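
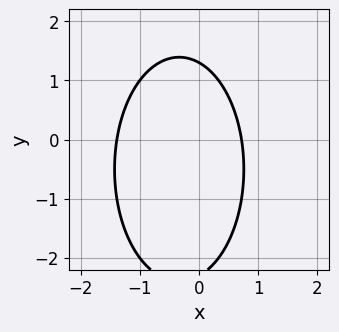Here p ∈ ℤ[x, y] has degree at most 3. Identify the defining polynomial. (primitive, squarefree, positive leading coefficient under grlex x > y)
deg p = 2.
Putting this together gives p.

3*x^2 + y^2 + 2*x + y - 3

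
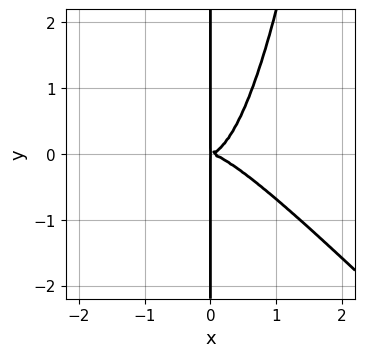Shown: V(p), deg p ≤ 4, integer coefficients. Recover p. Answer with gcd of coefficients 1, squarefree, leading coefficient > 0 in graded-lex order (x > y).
3*x^4 + 3*x^3*y - 2*x*y^2

deg p = 4.
From the axis intercepts and sections: the visible y-axis segment lies entirely on the curve.
Assembling these constraints gives the stated polynomial.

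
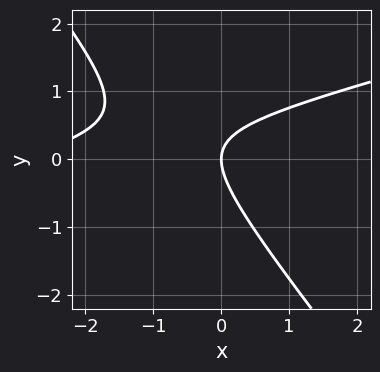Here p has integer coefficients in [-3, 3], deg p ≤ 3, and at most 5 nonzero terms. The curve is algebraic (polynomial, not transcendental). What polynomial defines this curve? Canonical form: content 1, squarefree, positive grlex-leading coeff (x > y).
First, degree: a generic line meets the curve in up to 2 points, so deg p = 2.
Next, observable constraints: it meets the x-axis at x = 0 (among the integer gridlines); one y-axis crossing is at y = 0.
Finally, together with the visible shape, these determine p as stated.

x^2 - 3*x*y - 3*y^2 + 3*x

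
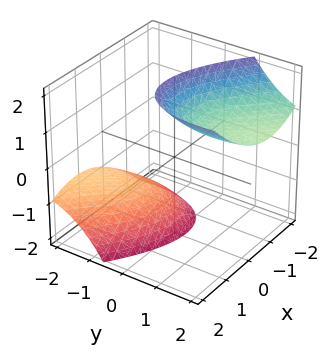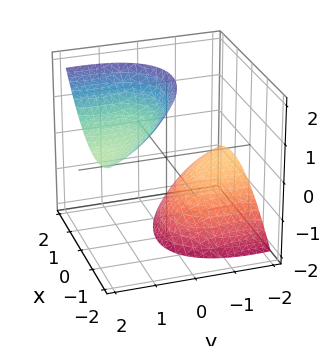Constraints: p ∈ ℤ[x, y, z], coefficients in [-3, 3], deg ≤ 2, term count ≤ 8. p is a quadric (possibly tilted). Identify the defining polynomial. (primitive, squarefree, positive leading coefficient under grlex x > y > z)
1. I count 2 distinct pieces. They look like related sheets of one shape, so recover p as a whole.
2. deg p = 2. No degree-1 surface has this shape.
3. From the visible intercepts: it misses every integer gridline on the y-axis; no x-intercept at any integer in the box.
4. Solving for integer coefficients yields p as stated.

2*x^2 + 2*x*y + y^2 - 3*y*z - z^2 + 3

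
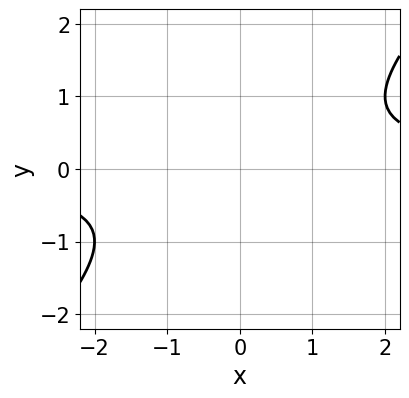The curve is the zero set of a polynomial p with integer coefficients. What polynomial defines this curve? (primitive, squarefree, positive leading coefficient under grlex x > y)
First, degree: no degree-1 curve has this shape, so deg p = 2.
Then, reading off the gridlines: the curve avoids every integer y-axis point in the box; the curve avoids every integer x-axis point in the box.
Finally, solving for integer coefficients yields p as stated.

x*y - y^2 - 1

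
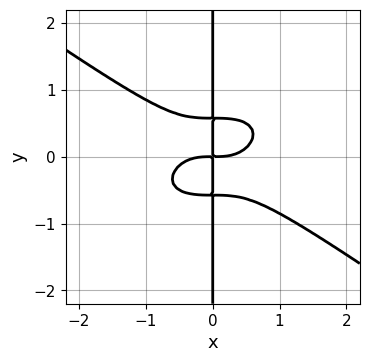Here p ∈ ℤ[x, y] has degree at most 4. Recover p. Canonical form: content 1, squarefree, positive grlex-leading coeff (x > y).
First, degree: the shape is more complex than any degree-3 curve, so deg p = 4.
Then, checking where it meets the axes: the visible y-axis segment lies entirely on the curve.
Finally, assembling these constraints gives the stated polynomial.

x^4 + 3*x*y^3 - x*y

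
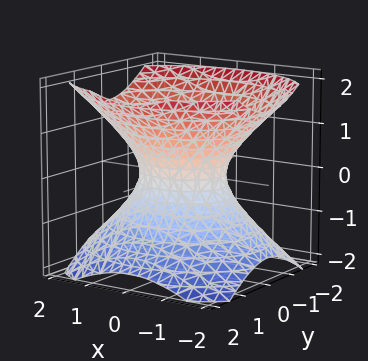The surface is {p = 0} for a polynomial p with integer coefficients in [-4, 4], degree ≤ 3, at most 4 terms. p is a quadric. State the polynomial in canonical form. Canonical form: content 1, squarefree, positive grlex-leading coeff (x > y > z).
1. Degree: one connected sheet with a waist; a quadric, so deg p = 2.
2. Symmetries: the z ↦ −z reflection is a symmetry, so z appears only in even powers; it's symmetric under x → −x, forcing even powers of x; it's symmetric under y → −y, forcing even powers of y.
3. Reading off the gridlines: the surface avoids every integer z-axis point in the box; the x-axis gridline crossings are at x ∈ {-1, 1}.
4. Together with the visible shape, these determine p as stated.

2*x^2 + 3*y^2 - 3*z^2 - 2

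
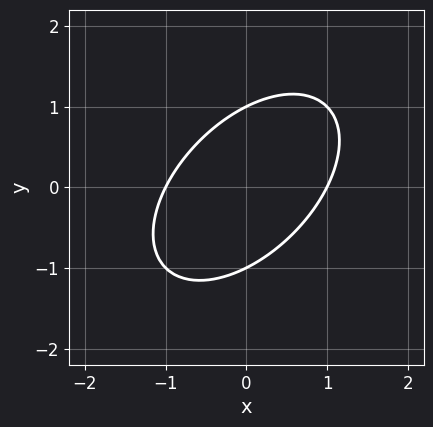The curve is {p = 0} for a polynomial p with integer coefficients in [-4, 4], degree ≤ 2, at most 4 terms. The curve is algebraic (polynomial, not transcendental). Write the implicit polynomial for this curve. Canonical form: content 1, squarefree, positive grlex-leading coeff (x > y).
(a) deg p = 2.
(b) Observable constraints: among the integer gridlines, it crosses the y-axis at y ∈ {-1, 1}; the x-axis gridline crossings are at x ∈ {-1, 1}.
(c) These observations pin down the coefficients.

x^2 - x*y + y^2 - 1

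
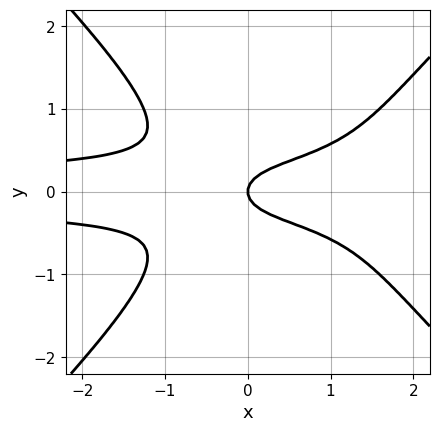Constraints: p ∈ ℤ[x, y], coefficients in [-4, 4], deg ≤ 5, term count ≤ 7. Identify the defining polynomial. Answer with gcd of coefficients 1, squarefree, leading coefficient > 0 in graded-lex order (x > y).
3*x^2*y^2 - 3*y^4 - 2*x*y^2 - 3*y^2 + x

First, the degree is 4 — the shape is more complex than any degree-3 curve.
Then, symmetries: it's symmetric under y → −y, forcing even powers of y.
Next, from the visible intercepts: it crosses the x-axis at the gridline x = 0; it meets the y-axis at y = 0 (among the integer gridlines).
Finally, matching integer coefficients to the picture gives p.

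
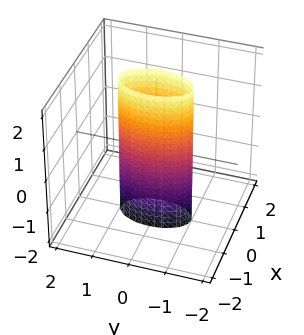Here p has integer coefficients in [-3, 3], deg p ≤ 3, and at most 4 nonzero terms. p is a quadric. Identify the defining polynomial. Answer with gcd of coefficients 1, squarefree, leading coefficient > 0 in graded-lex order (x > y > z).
1. deg p = 2. A cylinder; a quadric.
2. Symmetries: the y ↦ −y reflection is a symmetry, so y appears only in even powers; it's symmetric under x → −x, forcing even powers of x; the z ↦ −z reflection is a symmetry, so z appears only in even powers.
3. Checking where it meets the axes: the y-axis gridline crossings are at y ∈ {-1, 1}; it misses every integer gridline on the z-axis.
4. The integer polynomial consistent with all of this is the stated p.

3*x^2 + y^2 - 1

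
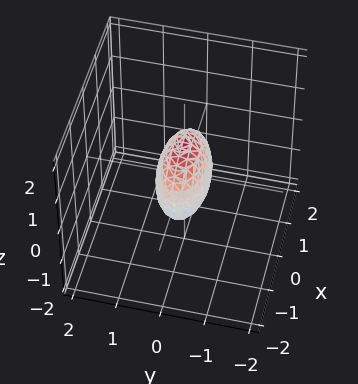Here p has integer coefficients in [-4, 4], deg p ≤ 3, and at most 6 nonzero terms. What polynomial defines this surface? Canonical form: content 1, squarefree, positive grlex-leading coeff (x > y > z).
x^2 + 3*y^2 + z^2 - 1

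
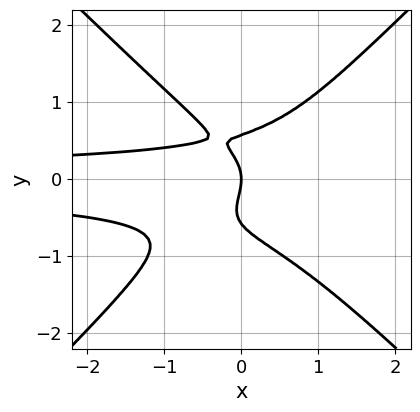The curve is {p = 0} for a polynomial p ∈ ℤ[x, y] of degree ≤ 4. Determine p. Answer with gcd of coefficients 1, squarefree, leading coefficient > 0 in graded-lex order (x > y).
3*x^2*y^2 - 3*y^4 - x*y + y^2 + x

deg p = 4. The shape is more complex than any degree-3 curve.
From the visible intercepts: it meets the y-axis at y = 0 (among the integer gridlines); one x-axis crossing is at x = 0.
Solving for integer coefficients yields p as stated.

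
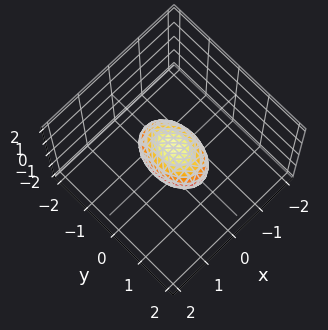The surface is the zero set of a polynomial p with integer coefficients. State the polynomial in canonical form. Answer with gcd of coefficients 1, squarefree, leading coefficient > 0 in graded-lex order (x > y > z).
The degree is 2 — a closed, bounded, convex surface; a quadric.
Symmetries: mirror symmetry z ↦ −z ⇒ only even powers of z; mirror symmetry x ↦ −x ⇒ only even powers of x; the y ↦ −y reflection is a symmetry, so y appears only in even powers.
From the axis intercepts and sections: among the integer gridlines, it crosses the y-axis at y ∈ {-1, 1}.
Assembling these constraints gives the stated polynomial.

2*x^2 + y^2 + 2*z^2 - 1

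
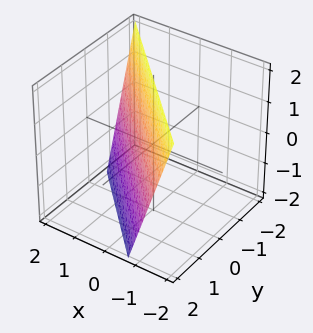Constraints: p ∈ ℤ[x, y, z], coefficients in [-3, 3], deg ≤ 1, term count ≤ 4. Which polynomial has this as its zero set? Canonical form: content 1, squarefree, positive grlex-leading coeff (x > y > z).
3*x + 3*y + z - 2

First, degree: every cross-section is a straight line — this is a plane, so deg p = 1.
Then, from the axis intercepts and sections: one z-axis crossing is at z = 2.
Finally, fitting integer coefficients to these (and the overall shape) gives p.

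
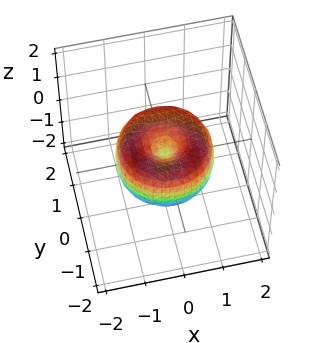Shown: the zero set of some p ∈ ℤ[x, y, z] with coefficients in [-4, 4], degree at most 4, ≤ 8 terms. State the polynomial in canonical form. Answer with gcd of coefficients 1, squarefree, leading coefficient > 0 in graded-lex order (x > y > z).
2*x^4 + 4*x^2*y^2 + 2*y^4 - 3*x^2 - 3*y^2 + 2*z^2

First, deg p = 4.
Then, symmetry: every cross-section ⟂ z is a circle, so x, y appear only via x² + y².
Next, from the visible intercepts: it crosses the y-axis at the gridline y = 0; it meets the z-axis at z = 0 (among the integer gridlines); a circular section at z = 0 has radius between 1 and 2; one x-axis crossing is at x = 0.
Finally, solving for integer coefficients yields p as stated.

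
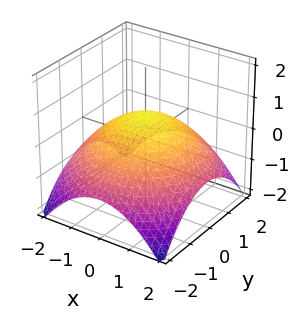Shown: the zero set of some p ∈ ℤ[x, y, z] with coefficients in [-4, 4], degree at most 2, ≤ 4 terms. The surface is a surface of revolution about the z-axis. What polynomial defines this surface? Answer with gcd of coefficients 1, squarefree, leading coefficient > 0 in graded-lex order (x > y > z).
1. Degree: the shape is more complex than any degree-1 surface, so deg p = 2.
2. By symmetry, the surface is invariant under rotation about z: p = q(x² + y², z).
3. Against the integer gridlines: a circular section at z = 0 has radius between 1 and 2.
4. Together with the visible shape, these determine p as stated.

x^2 + y^2 + 3*z - 2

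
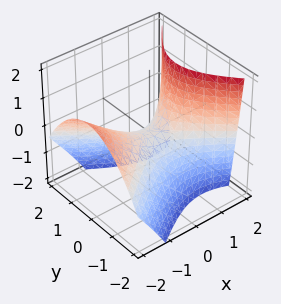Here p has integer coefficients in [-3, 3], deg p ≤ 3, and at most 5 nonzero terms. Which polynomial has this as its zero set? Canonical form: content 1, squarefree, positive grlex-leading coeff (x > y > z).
2*x^2 + 2*x*z - 3*y^2 - 3*z

deg p = 2.
Observable constraints: it crosses the x-axis at the gridline x = 0; it meets the y-axis at y = 0 (among the integer gridlines); one z-axis crossing is at z = 0.
Matching integer coefficients to the picture gives p.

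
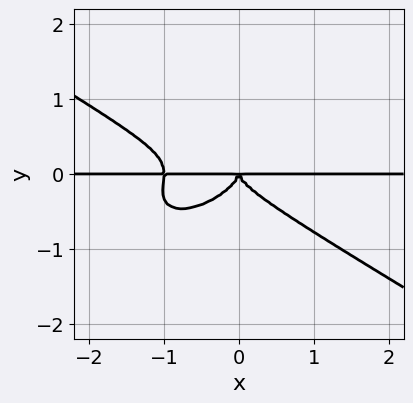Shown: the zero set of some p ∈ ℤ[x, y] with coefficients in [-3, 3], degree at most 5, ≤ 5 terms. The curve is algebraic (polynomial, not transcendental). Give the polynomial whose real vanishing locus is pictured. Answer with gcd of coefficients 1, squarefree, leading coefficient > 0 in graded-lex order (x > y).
First, the degree is 4 — no degree-3 curve has this shape.
Next, reading off the gridlines: every point of the x-axis in the box is on the curve.
Finally, assembling these constraints gives the stated polynomial.

x^3*y - x*y^3 + 3*y^4 + x^2*y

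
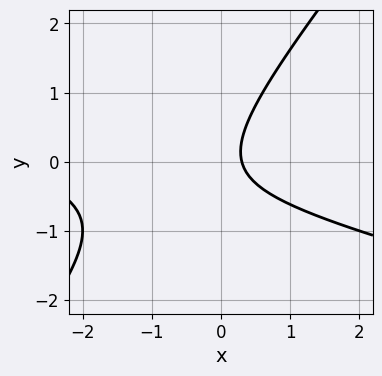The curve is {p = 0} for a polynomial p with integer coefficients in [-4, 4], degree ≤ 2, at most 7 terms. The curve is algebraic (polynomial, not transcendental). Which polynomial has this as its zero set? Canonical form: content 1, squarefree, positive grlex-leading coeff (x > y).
x^2 + 3*x*y - 3*y^2 + 3*x - 1

First, the degree is 2 — a generic line meets the curve in up to 2 points.
Next, reading off the gridlines: the curve avoids every integer y-axis point in the box.
Finally, assembling these constraints gives the stated polynomial.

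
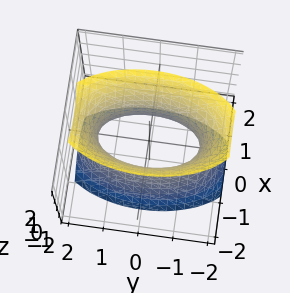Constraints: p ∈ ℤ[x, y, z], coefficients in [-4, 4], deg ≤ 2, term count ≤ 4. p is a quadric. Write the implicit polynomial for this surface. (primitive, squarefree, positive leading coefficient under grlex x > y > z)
3*x^2 + y^2 - z^2 - 2

First, the degree is 2 — an hourglass — one-sheet hyperboloid; a quadric.
Then, symmetries: it's symmetric under y → −y, forcing even powers of y; mirror symmetry z ↦ −z ⇒ only even powers of z; mirror symmetry x ↦ −x ⇒ only even powers of x.
Then, checking where it meets the axes: the surface avoids every integer z-axis point in the box.
Finally, together with the visible shape, these determine p as stated.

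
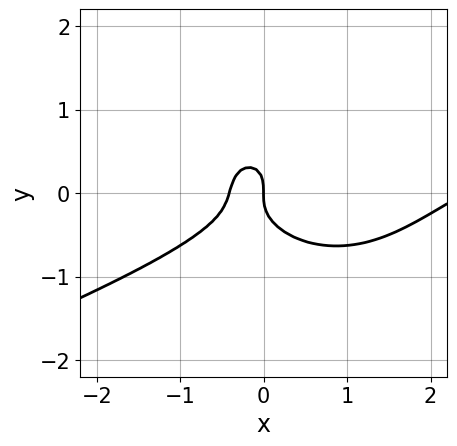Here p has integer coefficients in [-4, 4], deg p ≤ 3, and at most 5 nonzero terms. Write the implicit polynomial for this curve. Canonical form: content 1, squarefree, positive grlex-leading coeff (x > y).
1. The degree is 3 — the shape is more complex than any degree-2 curve.
2. From the visible intercepts: it crosses the x-axis at the gridline x = 0; it meets the y-axis at y = 0 (among the integer gridlines).
3. Fitting integer coefficients to these (and the overall shape) gives p.

x^3 - 2*x^2*y - 3*y^3 - 2*x^2 - x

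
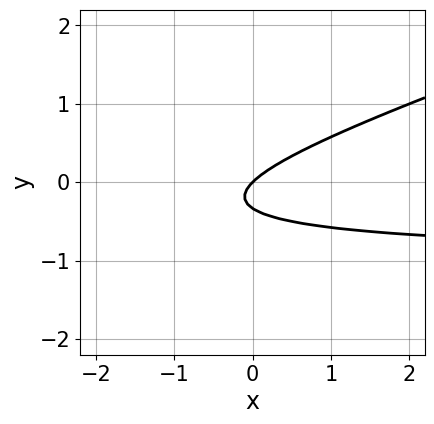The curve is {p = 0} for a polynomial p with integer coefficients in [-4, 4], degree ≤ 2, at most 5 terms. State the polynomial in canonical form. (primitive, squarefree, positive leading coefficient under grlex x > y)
1. Degree: a generic line meets the curve in up to 2 points, so deg p = 2.
2. From the visible intercepts: one y-axis crossing is at y = 0; one x-axis crossing is at x = 0.
3. Together with the visible shape, these determine p as stated.

x*y - 3*y^2 + x - y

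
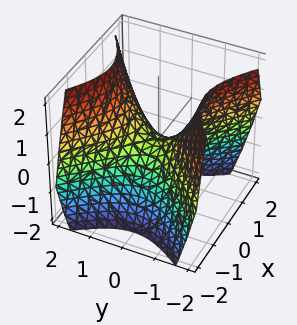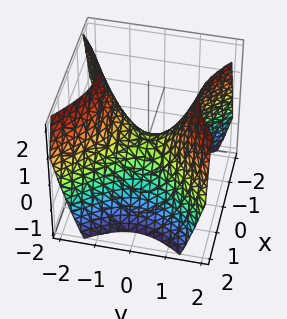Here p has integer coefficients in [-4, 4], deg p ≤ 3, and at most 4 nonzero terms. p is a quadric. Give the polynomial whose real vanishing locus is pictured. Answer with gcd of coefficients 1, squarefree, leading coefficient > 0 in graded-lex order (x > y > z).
x^2 - y^2 + z

First, degree: a hyperbolic paraboloid; a quadric, so deg p = 2.
Then, symmetries: it's symmetric under y → −y, forcing even powers of y; the x ↦ −x reflection is a symmetry, so x appears only in even powers.
Next, observable constraints: one x-axis crossing is at x = 0; one y-axis crossing is at y = 0.
Finally, putting this together gives p.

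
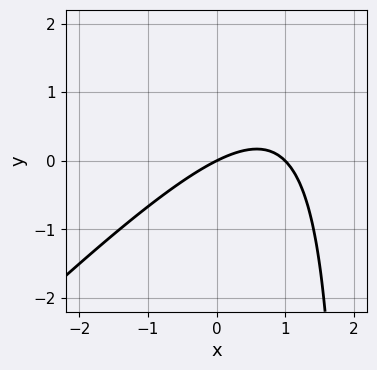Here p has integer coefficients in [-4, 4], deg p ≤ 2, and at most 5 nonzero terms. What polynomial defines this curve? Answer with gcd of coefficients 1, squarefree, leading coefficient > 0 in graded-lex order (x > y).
x^2 - x*y - x + 2*y

1. deg p = 2. No degree-1 curve has this shape.
2. From the axis intercepts and sections: it crosses the y-axis at the gridline y = 0; among the integer gridlines, it crosses the x-axis at x ∈ {0, 1}.
3. These observations pin down the coefficients.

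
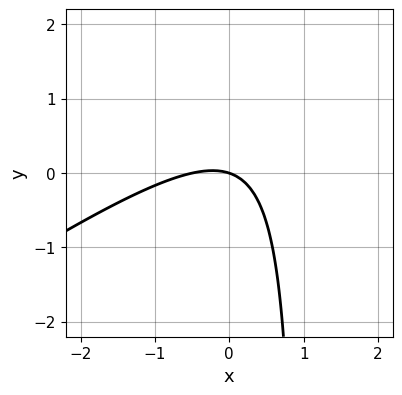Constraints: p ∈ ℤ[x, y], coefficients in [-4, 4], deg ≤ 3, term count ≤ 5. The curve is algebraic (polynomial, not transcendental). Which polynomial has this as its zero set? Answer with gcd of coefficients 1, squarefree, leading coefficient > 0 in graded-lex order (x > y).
2*x^2 - 3*x*y + x + 3*y

(a) Degree: the shape is more complex than any degree-1 curve, so deg p = 2.
(b) Against the integer gridlines: one x-axis crossing is at x = 0; it crosses the y-axis at the gridline y = 0.
(c) Putting this together gives p.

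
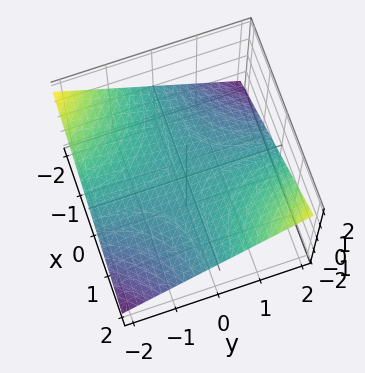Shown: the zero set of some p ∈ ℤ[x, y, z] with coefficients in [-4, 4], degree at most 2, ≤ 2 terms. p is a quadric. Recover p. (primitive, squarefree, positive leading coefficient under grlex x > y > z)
deg p = 2. A saddle surface; a quadric.
From the visible intercepts: the visible x-axis segment lies entirely on the surface; it crosses the z-axis at the gridline z = 0.
Putting this together gives p. Check: (0, 1, 0) on the y-axis lies on the surface, and p(0, 1, 0) = 0. ✓

x*y - 3*z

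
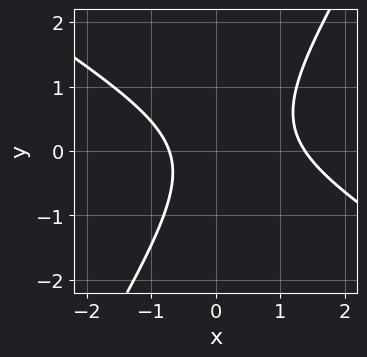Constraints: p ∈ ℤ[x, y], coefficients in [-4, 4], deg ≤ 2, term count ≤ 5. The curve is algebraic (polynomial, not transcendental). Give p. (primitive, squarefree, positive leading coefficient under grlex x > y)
3*x^2 + 3*x*y - 3*y^2 - 2*x - 3

First, the degree is 2 — the shape is more complex than any degree-1 curve.
Next, checking where it meets the axes: no y-intercept at any integer in the box.
Finally, the integer polynomial consistent with all of this is the stated p.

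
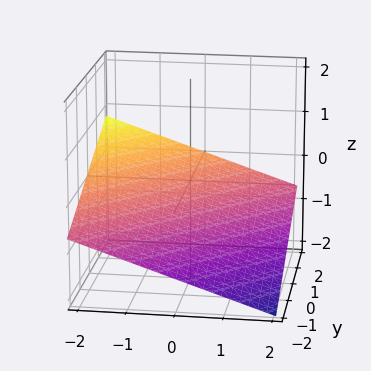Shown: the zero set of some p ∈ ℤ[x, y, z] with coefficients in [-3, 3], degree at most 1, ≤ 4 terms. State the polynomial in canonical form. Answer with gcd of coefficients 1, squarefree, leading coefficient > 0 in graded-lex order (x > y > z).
(a) The degree is 1 — the surface is flat (a plane).
(b) Observable constraints: it crosses the x-axis at the gridline x = -2; it crosses the y-axis at the gridline y = 2.
(c) Assembling these constraints gives the stated polynomial.

x - y + 3*z + 2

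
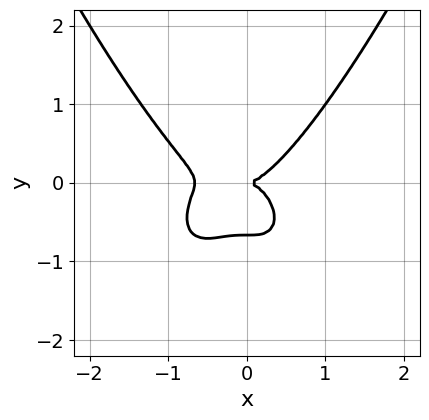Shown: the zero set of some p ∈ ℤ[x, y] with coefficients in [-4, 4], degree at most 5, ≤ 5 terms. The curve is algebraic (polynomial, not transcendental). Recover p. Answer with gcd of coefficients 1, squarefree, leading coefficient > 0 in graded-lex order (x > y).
First, degree: the shape is more complex than any degree-3 curve, so deg p = 4.
Next, against the integer gridlines: one x-axis crossing is at x = 0; it meets the y-axis at y = 0 (among the integer gridlines).
Finally, the integer polynomial consistent with all of this is the stated p.

3*x^4 + 2*x^3 - 3*y^3 - 2*y^2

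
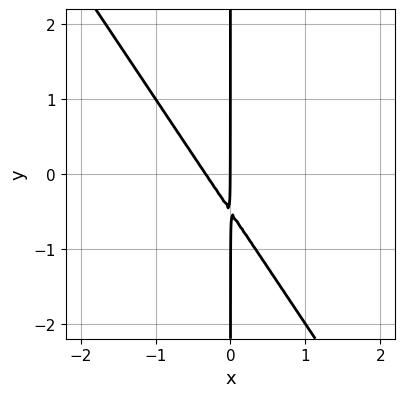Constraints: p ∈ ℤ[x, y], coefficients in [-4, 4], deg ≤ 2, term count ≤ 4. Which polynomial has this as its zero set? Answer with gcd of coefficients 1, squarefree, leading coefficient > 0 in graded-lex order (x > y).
Degree: no degree-1 curve has this shape, so deg p = 2.
Reading off the gridlines: it crosses the x-axis at the gridline x = 0; the visible y-axis segment lies entirely on the curve.
Matching integer coefficients to the picture gives p.

3*x^2 + 2*x*y + x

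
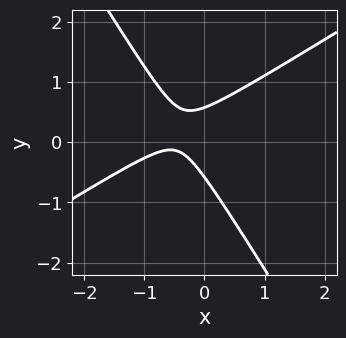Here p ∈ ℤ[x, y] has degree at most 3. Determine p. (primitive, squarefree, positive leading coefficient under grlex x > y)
3*x^2 - 3*x*y - 3*y^2 + 3*x + 1

(a) The degree is 2 — a generic line meets the curve in up to 2 points.
(b) From the axis intercepts and sections: it misses every integer gridline on the x-axis.
(c) Matching integer coefficients to the picture gives p.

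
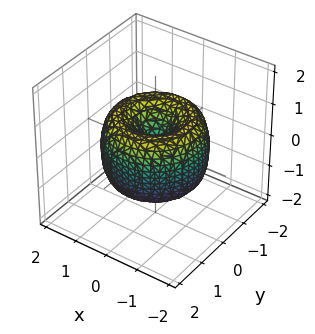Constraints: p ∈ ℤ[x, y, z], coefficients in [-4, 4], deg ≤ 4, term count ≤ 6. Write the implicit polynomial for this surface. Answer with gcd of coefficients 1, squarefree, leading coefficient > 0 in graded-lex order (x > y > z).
First, deg p = 4. A generic line meets the surface in up to 4 points.
Then, symmetry: the z-axis is an axis of rotation, so x and y enter only as x² + y².
Next, from the visible intercepts: it crosses the y-axis at the gridline y = 0; it meets the z-axis at z = 0 (among the integer gridlines).
Finally, these observations pin down the coefficients.

x^4 + 2*x^2*y^2 + y^4 - 2*x^2 - 2*y^2 + z^2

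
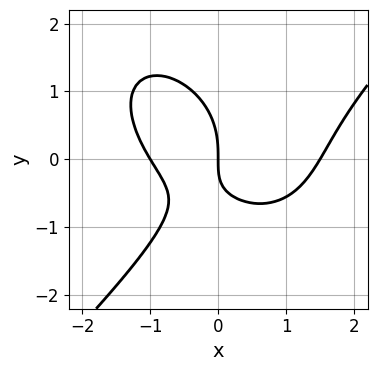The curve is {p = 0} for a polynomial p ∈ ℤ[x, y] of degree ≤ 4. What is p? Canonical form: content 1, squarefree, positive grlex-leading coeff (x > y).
deg p = 3.
Observable constraints: one y-axis crossing is at y = 0; among the integer gridlines, it crosses the x-axis at x ∈ {-1, 0}.
Solving for integer coefficients yields p as stated.

2*x^3 - 2*y^3 - x^2 - 3*x*y - 3*x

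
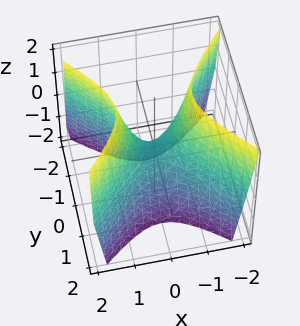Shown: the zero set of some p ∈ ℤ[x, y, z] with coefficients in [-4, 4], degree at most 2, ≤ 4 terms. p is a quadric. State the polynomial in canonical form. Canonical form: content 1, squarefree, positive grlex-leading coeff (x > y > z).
Degree: a saddle surface; a quadric, so deg p = 2.
Symmetries: mirror symmetry y ↦ −y ⇒ only even powers of y; the x ↦ −x reflection is a symmetry, so x appears only in even powers.
Checking where it meets the axes: it meets the x-axis at x = 0 (among the integer gridlines); one z-axis crossing is at z = 0; it meets the y-axis at y = 0 (among the integer gridlines).
Fitting integer coefficients to these (and the overall shape) gives p.

2*x^2 - 2*y^2 - z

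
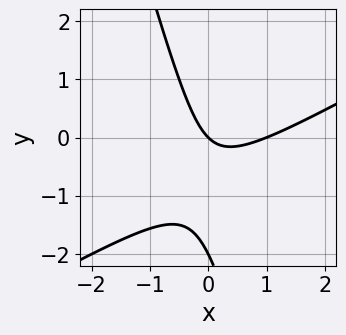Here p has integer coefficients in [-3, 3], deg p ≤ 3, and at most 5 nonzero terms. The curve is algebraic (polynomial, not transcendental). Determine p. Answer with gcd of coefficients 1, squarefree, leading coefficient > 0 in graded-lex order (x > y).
First, the degree is 2 — a generic line meets the curve in up to 2 points.
Next, from the visible intercepts: among the integer gridlines, it crosses the y-axis at y ∈ {-2, 0}; among the integer gridlines, it crosses the x-axis at x ∈ {0, 1}.
Finally, together with the visible shape, these determine p as stated.

2*x^2 - 3*x*y - y^2 - 2*x - 2*y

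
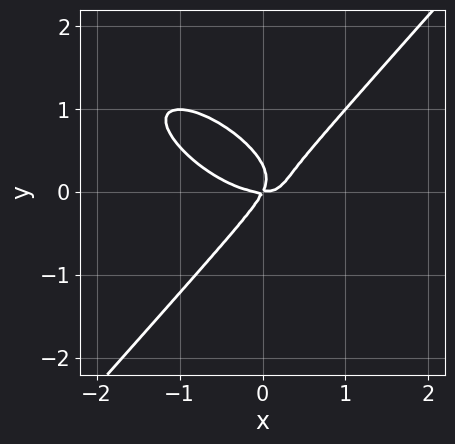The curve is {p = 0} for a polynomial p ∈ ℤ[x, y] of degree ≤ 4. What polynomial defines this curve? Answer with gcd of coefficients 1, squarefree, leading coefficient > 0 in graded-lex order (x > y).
2*x^3 + 2*x^2*y - 3*y^3 - 2*x*y + y^2

deg p = 3. A generic line meets the curve in up to 3 points.
From the visible intercepts: one y-axis crossing is at y = 0; one x-axis crossing is at x = 0.
Putting this together gives p.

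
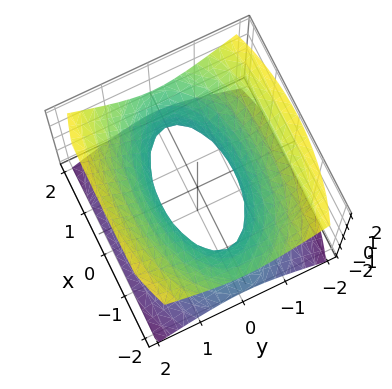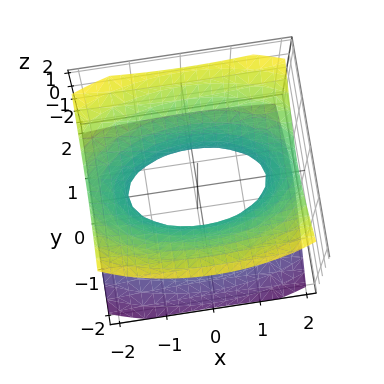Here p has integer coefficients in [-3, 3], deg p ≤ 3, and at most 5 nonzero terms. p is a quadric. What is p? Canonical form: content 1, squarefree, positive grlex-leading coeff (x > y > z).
x^2 + 3*y^2 - 3*z^2 - 2

First, the degree is 2 — one connected sheet with a waist; a quadric.
Next, symmetries: it's symmetric under y → −y, forcing even powers of y; the x ↦ −x reflection is a symmetry, so x appears only in even powers; it's symmetric under z → −z, forcing even powers of z.
Next, checking where it meets the axes: it misses every integer gridline on the z-axis.
Finally, the integer polynomial consistent with all of this is the stated p.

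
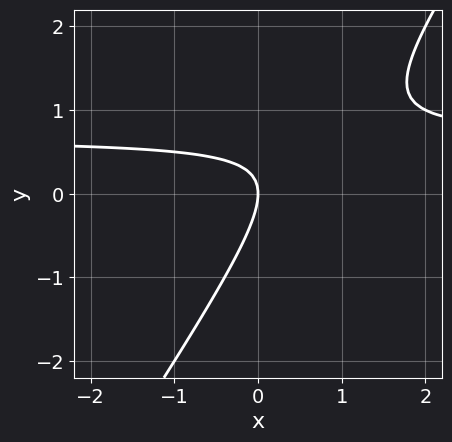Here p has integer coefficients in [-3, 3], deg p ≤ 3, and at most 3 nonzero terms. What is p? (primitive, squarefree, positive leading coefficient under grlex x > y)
3*x*y - 2*y^2 - 2*x

1. deg p = 2. No degree-1 curve has this shape.
2. Observable constraints: one x-axis crossing is at x = 0; one y-axis crossing is at y = 0.
3. These observations pin down the coefficients.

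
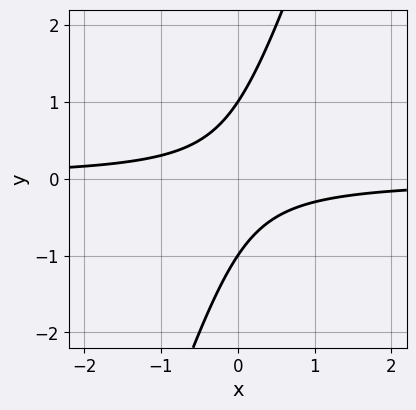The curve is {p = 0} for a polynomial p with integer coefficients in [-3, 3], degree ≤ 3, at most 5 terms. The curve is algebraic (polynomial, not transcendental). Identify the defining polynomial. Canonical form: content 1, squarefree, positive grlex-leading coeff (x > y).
3*x*y - y^2 + 1

1. Degree: no degree-1 curve has this shape, so deg p = 2.
2. From the visible intercepts: among the integer gridlines, it crosses the y-axis at y ∈ {-1, 1}; it misses every integer gridline on the x-axis.
3. These observations pin down the coefficients.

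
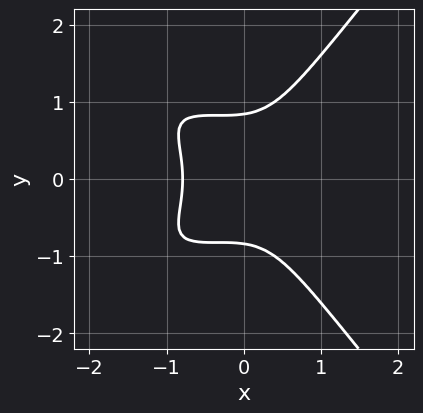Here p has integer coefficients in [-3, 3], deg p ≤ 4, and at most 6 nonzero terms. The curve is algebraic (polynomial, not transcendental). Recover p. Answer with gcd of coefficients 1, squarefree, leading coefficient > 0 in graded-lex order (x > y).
3*x^2*y^2 - 2*y^4 + 2*x^3 + x*y^2 + 1

First, deg p = 4.
Next, symmetries: mirror symmetry y ↦ −y ⇒ only even powers of y.
Finally, putting this together gives p.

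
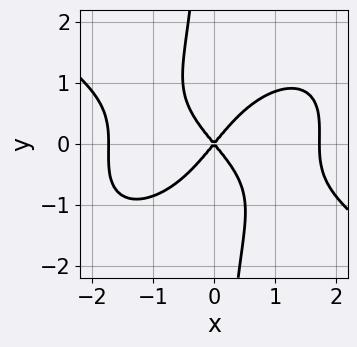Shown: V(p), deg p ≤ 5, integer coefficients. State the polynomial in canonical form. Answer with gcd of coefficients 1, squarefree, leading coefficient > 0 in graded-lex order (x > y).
x^4 - x^2*y^2 + 2*x*y^3 - 3*x^2 + 2*y^2

(a) Degree: a generic line meets the curve in up to 4 points, so deg p = 4.
(b) Observable constraints: it crosses the y-axis at the gridline y = 0; it crosses the x-axis at the gridline x = 0.
(c) Assembling these constraints gives the stated polynomial.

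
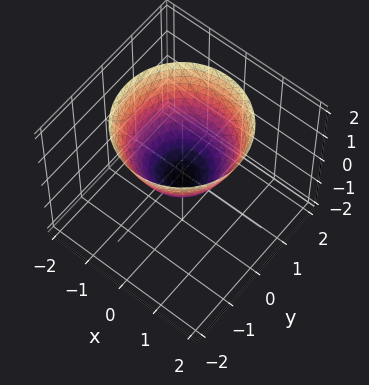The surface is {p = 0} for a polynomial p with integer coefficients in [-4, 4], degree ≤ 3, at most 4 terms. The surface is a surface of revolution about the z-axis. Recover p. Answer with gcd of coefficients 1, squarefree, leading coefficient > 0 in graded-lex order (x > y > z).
First, the degree is 2 — no degree-1 surface has this shape.
Next, symmetry: the surface is invariant under rotation about z: p = q(x² + y², z).
Next, reading off the gridlines: a circular section at z = 1 has radius between 1 and 2.
Finally, fitting integer coefficients to these (and the overall shape) gives p.

3*x^2 + 3*y^2 - 3*z - 1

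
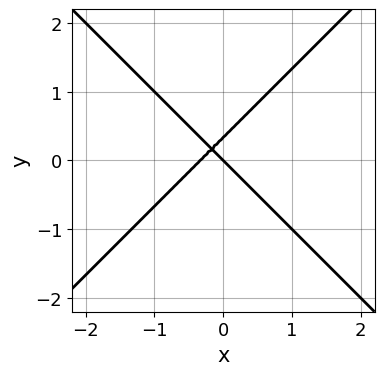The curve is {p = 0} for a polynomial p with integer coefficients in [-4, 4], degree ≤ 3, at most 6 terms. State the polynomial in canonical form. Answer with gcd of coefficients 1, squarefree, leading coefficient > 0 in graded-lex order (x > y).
3*x^2 - 3*y^2 + x + y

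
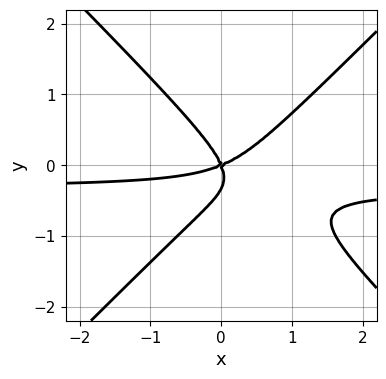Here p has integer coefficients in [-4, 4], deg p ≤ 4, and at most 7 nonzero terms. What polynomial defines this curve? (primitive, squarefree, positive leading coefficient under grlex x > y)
3*x^2*y - 3*y^3 + x^2 - 2*x*y - y^2

First, deg p = 3.
Next, from the visible intercepts: one x-axis crossing is at x = 0; one y-axis crossing is at y = 0.
Finally, solving for integer coefficients yields p as stated.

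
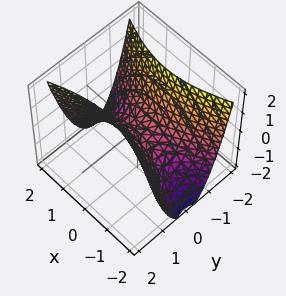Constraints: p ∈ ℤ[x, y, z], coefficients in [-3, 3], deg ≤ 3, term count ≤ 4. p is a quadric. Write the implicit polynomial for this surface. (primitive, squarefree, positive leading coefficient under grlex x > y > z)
x^2 - 3*y^2 + 2*z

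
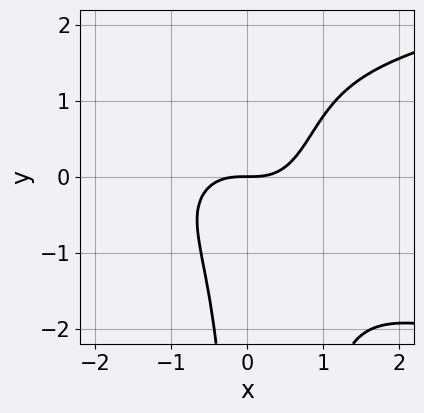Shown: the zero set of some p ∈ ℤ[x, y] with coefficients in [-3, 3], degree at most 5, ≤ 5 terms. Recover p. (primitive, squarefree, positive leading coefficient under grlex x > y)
deg p = 4.
From the visible intercepts: one x-axis crossing is at x = 0; one y-axis crossing is at y = 0.
Matching integer coefficients to the picture gives p.

3*x^2*y^2 - 3*x^3 - 2*x*y^2 + 3*y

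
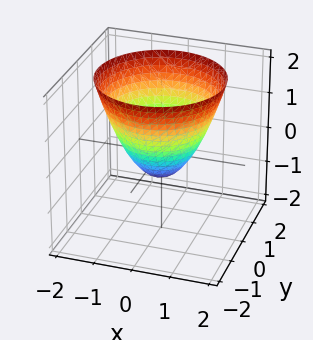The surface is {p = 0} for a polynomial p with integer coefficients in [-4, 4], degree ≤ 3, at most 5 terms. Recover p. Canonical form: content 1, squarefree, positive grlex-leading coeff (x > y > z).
3*x^2 + 3*y^2 - 3*z - 2

First, the degree is 2 — a generic line meets the surface in up to 2 points.
Next, by symmetry, the z-axis is an axis of rotation, so x and y enter only as x² + y².
Then, from the visible intercepts: a circular section at z = 1 has radius between 1 and 2.
Finally, assembling these constraints gives the stated polynomial.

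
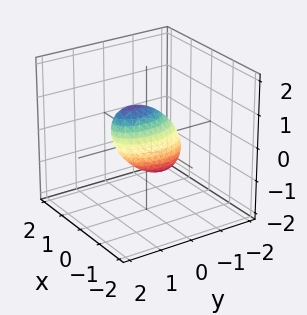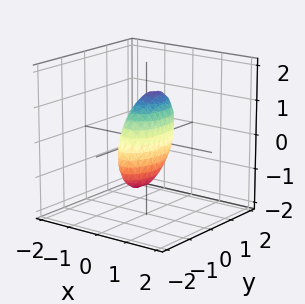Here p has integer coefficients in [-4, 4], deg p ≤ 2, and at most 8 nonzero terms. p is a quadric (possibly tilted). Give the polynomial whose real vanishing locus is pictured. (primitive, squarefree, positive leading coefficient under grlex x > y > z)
3*x^2 + x*z + y^2 - y*z + z^2 - 1

(a) The degree is 2 — the shape is more complex than any degree-1 surface.
(b) Checking where it meets the axes: among the integer gridlines, it crosses the z-axis at z ∈ {-1, 1}; among the integer gridlines, it crosses the y-axis at y ∈ {-1, 1}.
(c) Together with the visible shape, these determine p as stated.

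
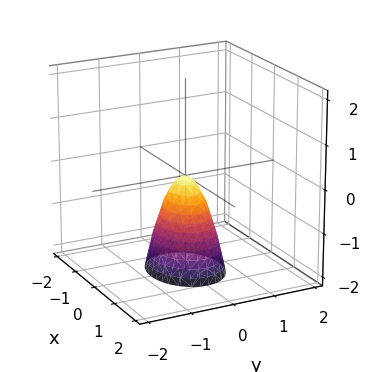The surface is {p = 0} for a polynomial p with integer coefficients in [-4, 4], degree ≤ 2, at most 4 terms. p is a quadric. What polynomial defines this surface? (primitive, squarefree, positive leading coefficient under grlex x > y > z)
(a) Degree: a single bowl opening along one axis; a quadric, so deg p = 2.
(b) Symmetries: the y ↦ −y reflection is a symmetry, so y appears only in even powers; mirror symmetry x ↦ −x ⇒ only even powers of x.
(c) Checking where it meets the axes: it crosses the z-axis at the gridline z = 0; it crosses the x-axis at the gridline x = 0; it meets the y-axis at y = 0 (among the integer gridlines).
(d) These observations pin down the coefficients.

2*x^2 + 3*y^2 + z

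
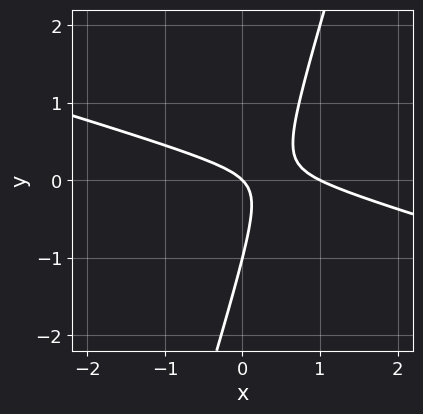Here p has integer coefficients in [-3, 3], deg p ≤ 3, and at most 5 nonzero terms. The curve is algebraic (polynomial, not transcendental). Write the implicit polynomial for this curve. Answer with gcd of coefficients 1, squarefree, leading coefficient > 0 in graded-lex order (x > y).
First, degree: a generic line meets the curve in up to 2 points, so deg p = 2.
Then, observable constraints: among the integer gridlines, it crosses the y-axis at y ∈ {-1, 0}; the x-axis gridline crossings are at x ∈ {0, 1}.
Finally, assembling these constraints gives the stated polynomial.

x^2 + 3*x*y - y^2 - x - y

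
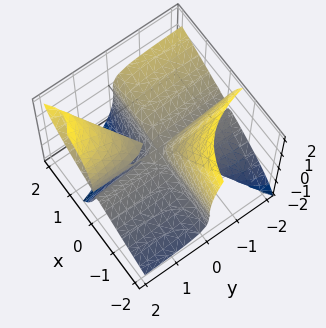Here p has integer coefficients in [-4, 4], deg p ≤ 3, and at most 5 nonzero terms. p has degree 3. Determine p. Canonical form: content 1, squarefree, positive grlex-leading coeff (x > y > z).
2*x^2*y - 3*x*y*z + z^3

(a) There are 2 components. Treating them together as one polynomial.
(b) Degree: no degree-2 surface has this shape, so deg p = 3.
(c) Reading off the gridlines: it crosses the z-axis at the gridline z = 0; the visible y-axis segment lies entirely on the surface.
(d) Together with the visible shape, these determine p as stated. Check: (-2, 0, 0) on the x-axis lies on the surface, and p(-2, 0, 0) = 0. ✓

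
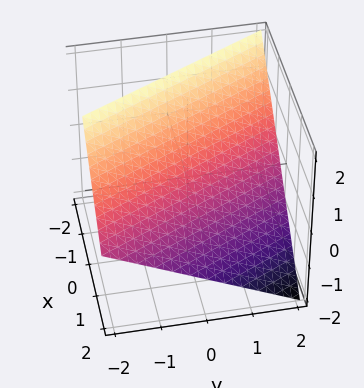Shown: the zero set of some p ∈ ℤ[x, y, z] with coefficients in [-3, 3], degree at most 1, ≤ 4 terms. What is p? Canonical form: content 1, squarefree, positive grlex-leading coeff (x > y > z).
2*x + y + 2*z - 2

(a) deg p = 1. Every cross-section is a straight line — this is a plane.
(b) Observable constraints: it crosses the y-axis at the gridline y = 2; it meets the z-axis at z = 1 (among the integer gridlines).
(c) Matching integer coefficients to the picture gives p. Check: (1, 0, 0) on the x-axis lies on the surface, and p(1, 0, 0) = 0. ✓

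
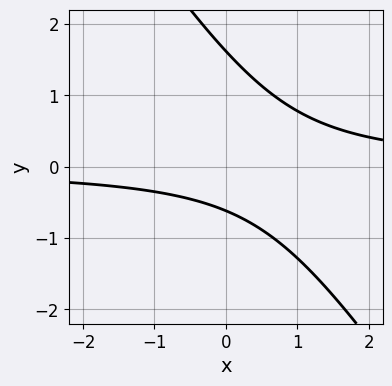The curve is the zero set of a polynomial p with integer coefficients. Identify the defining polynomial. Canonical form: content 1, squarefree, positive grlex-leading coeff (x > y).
(a) The degree is 2 — the shape is more complex than any degree-1 curve.
(b) Against the integer gridlines: it misses every integer gridline on the x-axis.
(c) Together with the visible shape, these determine p as stated.

3*x*y + 2*y^2 - 2*y - 2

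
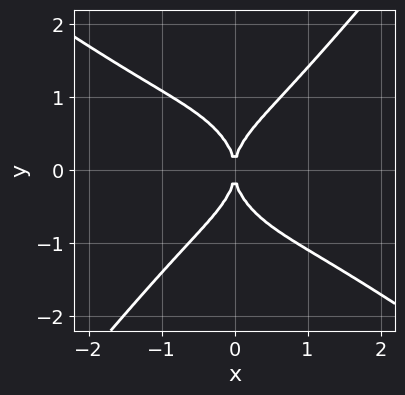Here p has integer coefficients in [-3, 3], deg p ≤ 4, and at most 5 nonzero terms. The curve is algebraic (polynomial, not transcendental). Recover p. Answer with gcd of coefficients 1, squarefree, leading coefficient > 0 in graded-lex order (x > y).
2*x^4 + 2*x^3*y - 2*y^4 + 3*x^2

First, degree: no degree-3 curve has this shape, so deg p = 4.
Next, reading off the gridlines: it crosses the x-axis at the gridline x = 0; it crosses the y-axis at the gridline y = 0.
Finally, matching integer coefficients to the picture gives p.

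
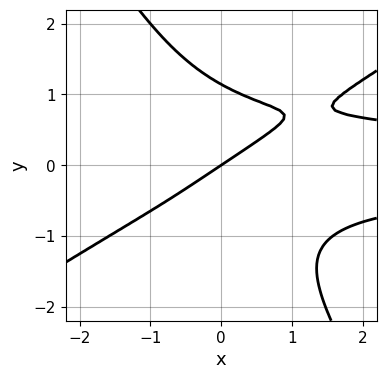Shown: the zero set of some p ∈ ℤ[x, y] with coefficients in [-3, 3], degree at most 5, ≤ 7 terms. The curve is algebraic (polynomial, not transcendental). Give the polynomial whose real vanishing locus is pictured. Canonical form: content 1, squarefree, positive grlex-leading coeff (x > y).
2*x^2*y^2 - 2*x*y^3 - 2*y^4 - 2*x + 3*y

1. deg p = 4. The shape is more complex than any degree-3 curve.
2. Reading off the gridlines: one y-axis crossing is at y = 0; it meets the x-axis at x = 0 (among the integer gridlines).
3. Matching integer coefficients to the picture gives p.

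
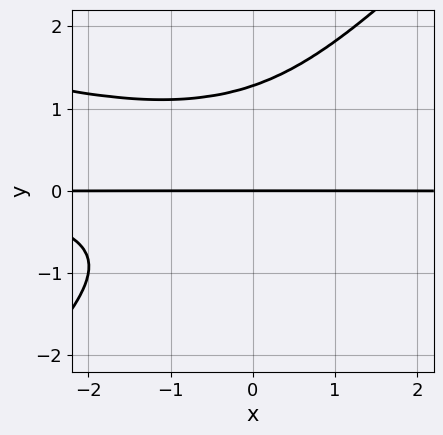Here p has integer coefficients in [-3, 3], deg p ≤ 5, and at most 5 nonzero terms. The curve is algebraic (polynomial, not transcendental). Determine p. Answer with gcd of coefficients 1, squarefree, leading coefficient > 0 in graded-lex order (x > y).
deg p = 4.
Observable constraints: every point of the x-axis in the box is on the curve; it meets the y-axis at y = 0 (among the integer gridlines).
Together with the visible shape, these determine p as stated.

x^2*y^2 + 2*x*y^3 - 3*y^4 + 2*y^3 + 3*y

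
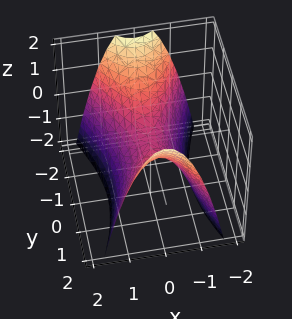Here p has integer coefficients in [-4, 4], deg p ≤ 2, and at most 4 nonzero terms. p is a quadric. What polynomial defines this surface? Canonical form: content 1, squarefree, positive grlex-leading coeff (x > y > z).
3*x^2 - y^2 + 2*z

1. The degree is 2 — a hyperbolic paraboloid; a quadric.
2. Symmetries: the x ↦ −x reflection is a symmetry, so x appears only in even powers; mirror symmetry y ↦ −y ⇒ only even powers of y.
3. Against the integer gridlines: it crosses the z-axis at the gridline z = 0; it crosses the y-axis at the gridline y = 0; it crosses the x-axis at the gridline x = 0.
4. The integer polynomial consistent with all of this is the stated p.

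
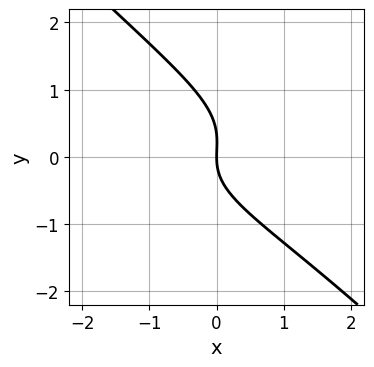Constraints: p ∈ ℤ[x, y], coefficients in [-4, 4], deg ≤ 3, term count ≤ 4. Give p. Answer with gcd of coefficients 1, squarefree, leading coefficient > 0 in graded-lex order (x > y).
3*x*y^2 + 3*y^3 - y^2 + 3*x

(a) deg p = 3. The shape is more complex than any degree-2 curve.
(b) From the axis intercepts and sections: one y-axis crossing is at y = 0; it meets the x-axis at x = 0 (among the integer gridlines).
(c) These observations pin down the coefficients.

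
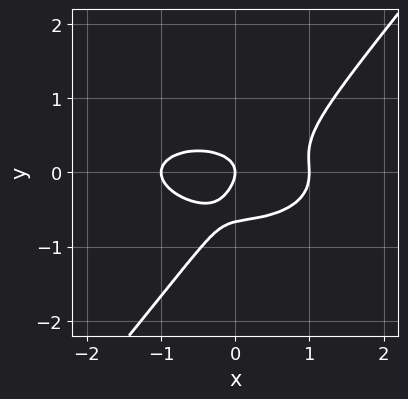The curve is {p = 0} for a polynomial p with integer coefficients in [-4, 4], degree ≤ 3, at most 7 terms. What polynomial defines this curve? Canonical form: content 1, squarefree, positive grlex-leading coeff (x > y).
x^3 + 3*x*y^2 - 3*y^3 - 2*y^2 - x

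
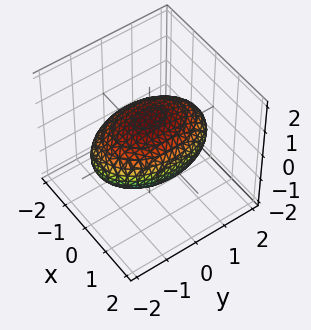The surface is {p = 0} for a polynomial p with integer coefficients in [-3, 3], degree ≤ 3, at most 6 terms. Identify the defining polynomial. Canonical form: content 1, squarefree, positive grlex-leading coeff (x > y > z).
The degree is 2 — bounded and convex; a quadric.
Symmetries: it's symmetric under z → −z, forcing even powers of z; it's symmetric under x → −x, forcing even powers of x; mirror symmetry y ↦ −y ⇒ only even powers of y.
Observable constraints: among the integer gridlines, it crosses the z-axis at z ∈ {-1, 1}.
The integer polynomial consistent with all of this is the stated p.

2*x^2 + y^2 + 3*z^2 - 3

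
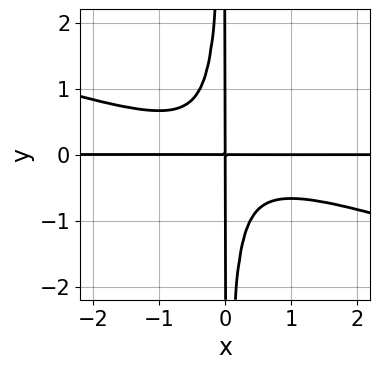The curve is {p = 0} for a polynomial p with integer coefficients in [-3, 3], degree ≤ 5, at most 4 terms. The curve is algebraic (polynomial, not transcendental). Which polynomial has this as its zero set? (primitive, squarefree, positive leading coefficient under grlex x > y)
1. deg p = 4.
2. Observable constraints: the visible y-axis segment lies entirely on the curve; the visible x-axis segment lies entirely on the curve.
3. Solving for integer coefficients yields p as stated.

x^3*y + 3*x^2*y^2 + x*y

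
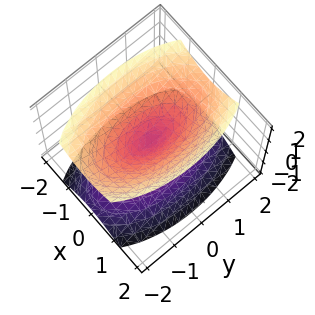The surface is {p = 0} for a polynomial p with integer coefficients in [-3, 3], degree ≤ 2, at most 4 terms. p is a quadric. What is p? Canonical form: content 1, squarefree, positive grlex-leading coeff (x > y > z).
(a) There are 2 components.
(b) The degree is 2 — two nappes meeting at a single point; a quadric.
(c) Symmetries: mirror symmetry x ↦ −x ⇒ only even powers of x; it's symmetric under y → −y, forcing even powers of y; mirror symmetry z ↦ −z ⇒ only even powers of z.
(d) Observable constraints: it meets the z-axis at z = 0 (among the integer gridlines); it meets the y-axis at y = 0 (among the integer gridlines).
(e) The integer polynomial consistent with all of this is the stated p.

3*x^2 + y^2 - 2*z^2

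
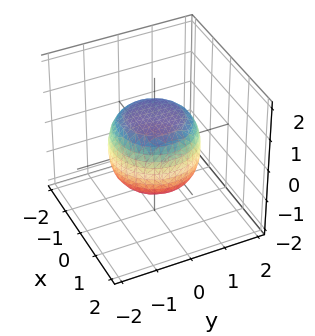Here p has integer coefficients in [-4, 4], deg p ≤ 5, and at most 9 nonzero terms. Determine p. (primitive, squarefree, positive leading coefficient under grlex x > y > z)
2*x^4 + 4*x^2*y^2 + 2*y^4 - x^2 - y^2 + 3*z^2 - 3

(a) deg p = 4. No degree-3 surface has this shape.
(b) Symmetries: rotational symmetry about the z-axis ⇒ p depends on x, y only through x² + y².
(c) Against the integer gridlines: the z-axis gridline crossings are at z ∈ {-1, 1}; a circular section at z = 0 has radius between 1 and 2.
(d) Together with the visible shape, these determine p as stated.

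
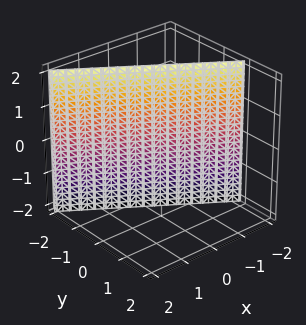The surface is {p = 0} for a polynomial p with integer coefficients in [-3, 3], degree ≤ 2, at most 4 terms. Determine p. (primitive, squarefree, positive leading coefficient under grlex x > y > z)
2*x + 3*y + 2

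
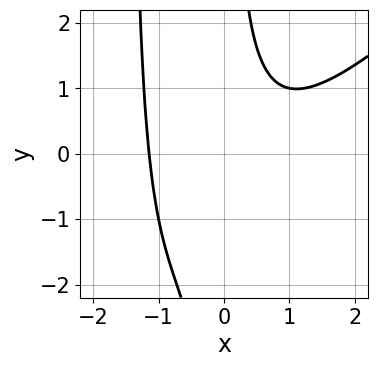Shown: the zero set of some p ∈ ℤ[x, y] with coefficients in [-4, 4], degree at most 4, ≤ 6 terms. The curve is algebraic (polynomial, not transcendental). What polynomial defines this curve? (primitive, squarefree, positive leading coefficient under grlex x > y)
2*x^3 - 2*x^2*y - 3*x*y + 3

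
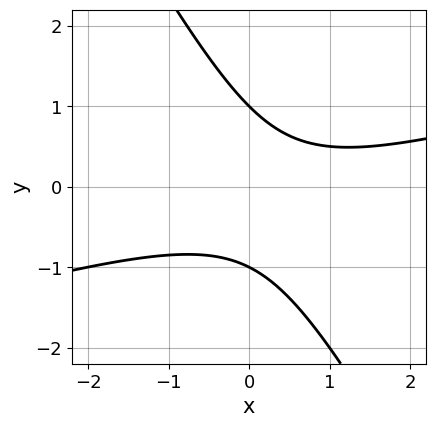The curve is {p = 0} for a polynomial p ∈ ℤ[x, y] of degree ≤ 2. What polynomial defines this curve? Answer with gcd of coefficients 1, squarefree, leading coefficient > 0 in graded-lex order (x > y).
x^2 - 3*x*y - 2*y^2 - x + 2

(a) deg p = 2. A generic line meets the curve in up to 2 points.
(b) Observable constraints: the y-axis gridline crossings are at y ∈ {-1, 1}; the curve avoids every integer x-axis point in the box.
(c) Fitting integer coefficients to these (and the overall shape) gives p.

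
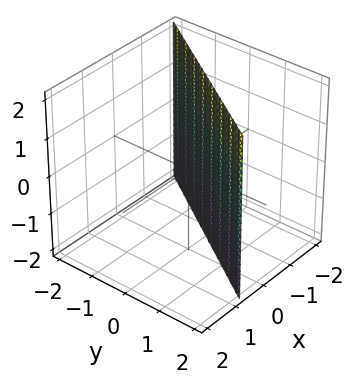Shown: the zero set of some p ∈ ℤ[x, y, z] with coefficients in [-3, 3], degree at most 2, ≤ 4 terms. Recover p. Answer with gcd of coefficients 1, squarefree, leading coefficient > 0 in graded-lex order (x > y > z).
First, degree: every cross-section is a straight line — this is a plane, so deg p = 1.
Next, from the axis intercepts and sections: it meets the y-axis at y = 1 (among the integer gridlines); it misses every integer gridline on the z-axis.
Finally, solving for integer coefficients yields p as stated.

3*x - 2*y + 2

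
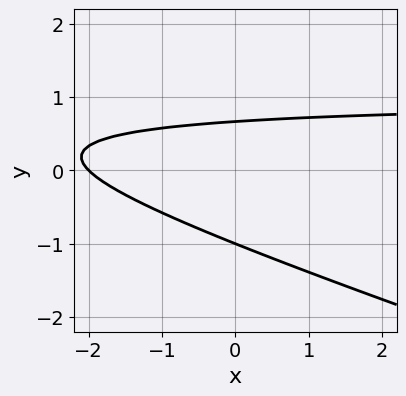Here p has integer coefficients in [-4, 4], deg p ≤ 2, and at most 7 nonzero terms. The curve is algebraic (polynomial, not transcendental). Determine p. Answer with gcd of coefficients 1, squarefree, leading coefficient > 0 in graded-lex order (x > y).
x*y + 3*y^2 - x + y - 2

1. Degree: the shape is more complex than any degree-1 curve, so deg p = 2.
2. Reading off the gridlines: it crosses the y-axis at the gridline y = -1; it crosses the x-axis at the gridline x = -2.
3. These observations pin down the coefficients.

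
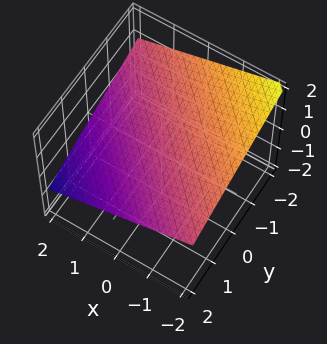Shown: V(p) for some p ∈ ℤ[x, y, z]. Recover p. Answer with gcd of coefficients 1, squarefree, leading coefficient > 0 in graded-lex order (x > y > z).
x + y + 3*z - 2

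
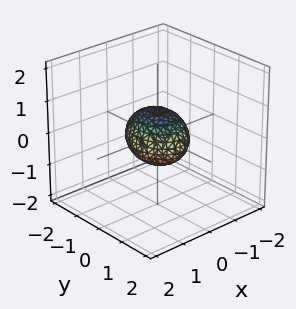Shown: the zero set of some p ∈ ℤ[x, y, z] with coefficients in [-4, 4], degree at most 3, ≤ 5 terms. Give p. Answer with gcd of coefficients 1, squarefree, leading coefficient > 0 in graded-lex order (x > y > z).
First, degree: bounded and convex; a quadric, so deg p = 2.
Next, symmetries: the x ↦ −x reflection is a symmetry, so x appears only in even powers; it's symmetric under y → −y, forcing even powers of y; it's symmetric under z → −z, forcing even powers of z.
Next, reading off the gridlines: the y-axis gridline crossings are at y ∈ {-1, 1}.
Finally, fitting integer coefficients to these (and the overall shape) gives p.

3*x^2 + 2*y^2 + 3*z^2 - 2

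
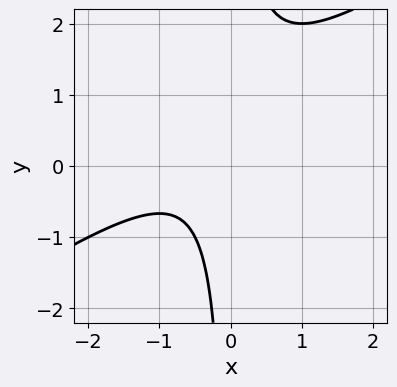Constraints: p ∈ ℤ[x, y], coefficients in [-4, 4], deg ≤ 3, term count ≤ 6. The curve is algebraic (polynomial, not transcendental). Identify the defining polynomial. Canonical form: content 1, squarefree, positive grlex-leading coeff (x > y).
2*x^2 - 3*x*y + 2*x + 2

1. The degree is 2 — the shape is more complex than any degree-1 curve.
2. Observable constraints: it misses every integer gridline on the y-axis; it misses every integer gridline on the x-axis.
3. Fitting integer coefficients to these (and the overall shape) gives p.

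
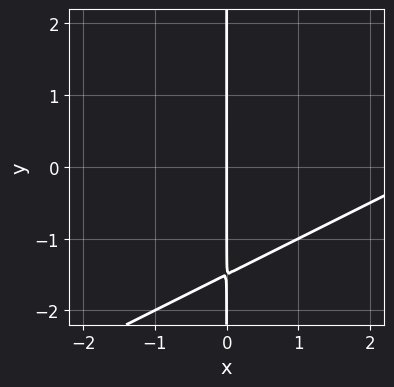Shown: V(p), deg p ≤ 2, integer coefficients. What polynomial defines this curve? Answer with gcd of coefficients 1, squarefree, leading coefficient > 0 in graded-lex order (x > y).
x^2 - 2*x*y - 3*x

The degree is 2 — a generic line meets the curve in up to 2 points.
Reading off the gridlines: one x-axis crossing is at x = 0; every point of the y-axis in the box is on the curve.
Solving for integer coefficients yields p as stated.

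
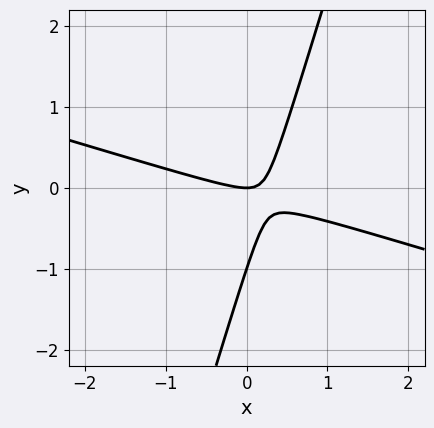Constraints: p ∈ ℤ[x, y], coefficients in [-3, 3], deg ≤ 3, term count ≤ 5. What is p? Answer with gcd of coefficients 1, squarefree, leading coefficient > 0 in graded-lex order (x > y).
deg p = 2. The shape is more complex than any degree-1 curve.
Checking where it meets the axes: among the integer gridlines, it crosses the y-axis at y ∈ {-1, 0}; one x-axis crossing is at x = 0.
The integer polynomial consistent with all of this is the stated p.

x^2 + 3*x*y - y^2 - y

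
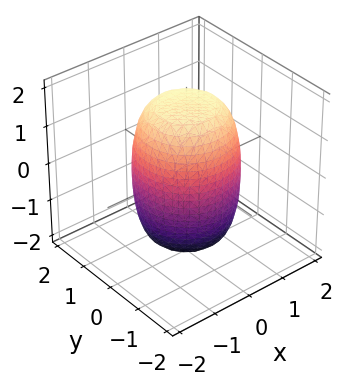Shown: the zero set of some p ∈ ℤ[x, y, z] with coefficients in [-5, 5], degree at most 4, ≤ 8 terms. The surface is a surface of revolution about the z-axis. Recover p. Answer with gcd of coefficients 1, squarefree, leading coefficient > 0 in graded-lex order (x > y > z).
2*x^4 + 4*x^2*y^2 + 2*y^4 - x^2 - y^2 + z^2 - 3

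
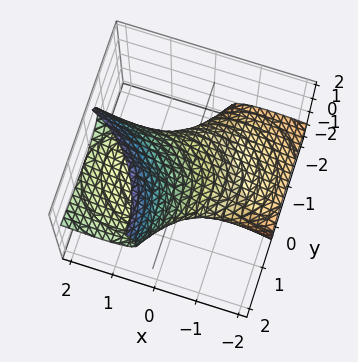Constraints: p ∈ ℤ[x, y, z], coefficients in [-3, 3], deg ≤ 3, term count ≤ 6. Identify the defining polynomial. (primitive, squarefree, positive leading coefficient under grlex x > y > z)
x^2 - 3*x*z + y^2 - 2*y*z + 2*z^2 - 1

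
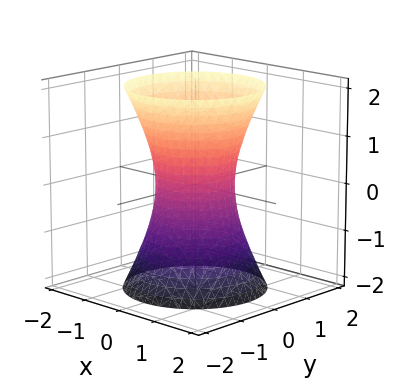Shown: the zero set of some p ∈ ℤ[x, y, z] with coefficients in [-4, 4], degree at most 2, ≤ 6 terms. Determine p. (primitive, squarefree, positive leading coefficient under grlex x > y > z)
3*x^2 + 3*y^2 - z^2 - 2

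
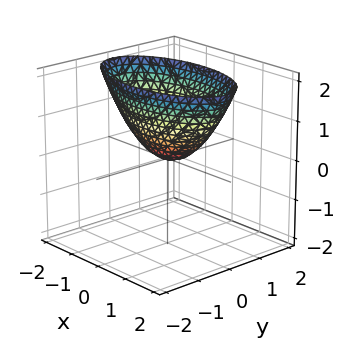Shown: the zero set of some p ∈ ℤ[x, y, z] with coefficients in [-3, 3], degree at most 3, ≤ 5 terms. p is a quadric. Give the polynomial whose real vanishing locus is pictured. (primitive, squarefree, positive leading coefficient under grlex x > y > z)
x^2 + 3*y^2 - 2*z

(a) deg p = 2. A single bowl opening along one axis; a quadric.
(b) Symmetries: the y ↦ −y reflection is a symmetry, so y appears only in even powers; mirror symmetry x ↦ −x ⇒ only even powers of x.
(c) Reading off the gridlines: it crosses the y-axis at the gridline y = 0; it meets the z-axis at z = 0 (among the integer gridlines); it meets the x-axis at x = 0 (among the integer gridlines).
(d) Assembling these constraints gives the stated polynomial.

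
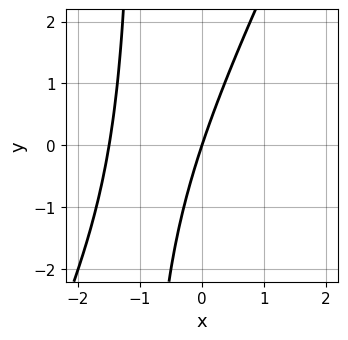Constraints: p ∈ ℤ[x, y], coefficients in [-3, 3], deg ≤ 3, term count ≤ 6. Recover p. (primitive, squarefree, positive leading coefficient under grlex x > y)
2*x^2 - x*y + 3*x - y

Degree: the shape is more complex than any degree-1 curve, so deg p = 2.
Against the integer gridlines: it crosses the y-axis at the gridline y = 0; it meets the x-axis at x = 0 (among the integer gridlines).
The integer polynomial consistent with all of this is the stated p.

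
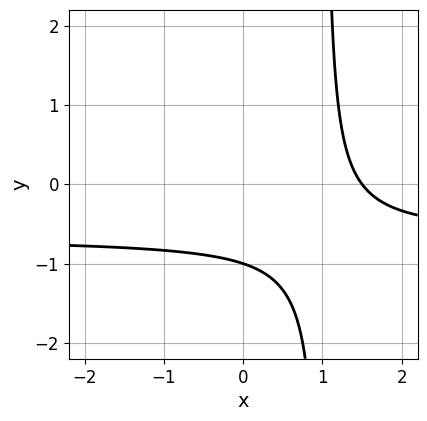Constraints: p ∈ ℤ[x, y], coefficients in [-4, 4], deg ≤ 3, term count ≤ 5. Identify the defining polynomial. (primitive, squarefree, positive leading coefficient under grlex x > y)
First, deg p = 2.
Next, from the axis intercepts and sections: it crosses the y-axis at the gridline y = -1.
Finally, solving for integer coefficients yields p as stated.

3*x*y + 2*x - 3*y - 3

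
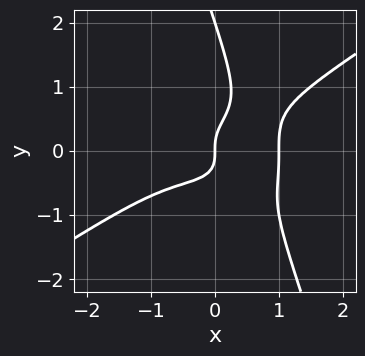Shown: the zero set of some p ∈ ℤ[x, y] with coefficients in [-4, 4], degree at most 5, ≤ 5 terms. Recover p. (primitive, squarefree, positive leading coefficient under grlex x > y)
1. The degree is 4 — a generic line meets the curve in up to 4 points.
2. Observable constraints: among the integer gridlines, it crosses the x-axis at x ∈ {0, 1}; among the integer gridlines, it crosses the y-axis at y ∈ {0, 2}.
3. Putting this together gives p.

x^4 - 3*x*y^3 - y^4 + 2*y^3 - x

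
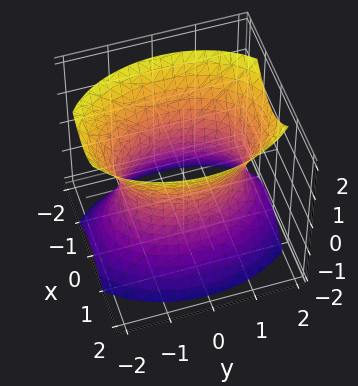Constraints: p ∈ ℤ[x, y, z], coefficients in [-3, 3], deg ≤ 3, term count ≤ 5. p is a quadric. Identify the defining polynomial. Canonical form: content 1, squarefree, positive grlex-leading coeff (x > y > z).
1. Degree: one connected sheet with a waist; a quadric, so deg p = 2.
2. Symmetries: it's symmetric under y → −y, forcing even powers of y; the x ↦ −x reflection is a symmetry, so x appears only in even powers; the z ↦ −z reflection is a symmetry, so z appears only in even powers.
3. Against the integer gridlines: the surface avoids every integer z-axis point in the box; the x-axis gridline crossings are at x ∈ {-1, 1}.
4. Assembling these constraints gives the stated polynomial.

2*x^2 + y^2 - z^2 - 2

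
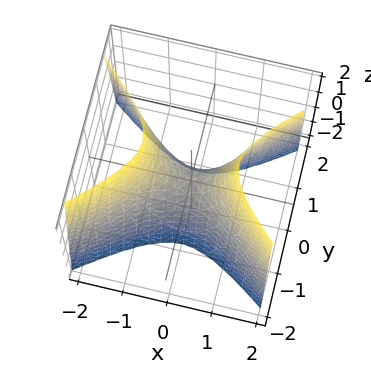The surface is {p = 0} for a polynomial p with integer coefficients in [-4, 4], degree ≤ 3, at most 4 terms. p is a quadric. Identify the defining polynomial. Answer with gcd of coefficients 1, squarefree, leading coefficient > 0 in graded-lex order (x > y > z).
2*x^2 - 3*y^2 - z

First, deg p = 2. A hyperbolic paraboloid; a quadric.
Then, symmetries: it's symmetric under y → −y, forcing even powers of y; the x ↦ −x reflection is a symmetry, so x appears only in even powers.
Then, observable constraints: it meets the y-axis at y = 0 (among the integer gridlines); one z-axis crossing is at z = 0; it meets the x-axis at x = 0 (among the integer gridlines).
Finally, assembling these constraints gives the stated polynomial.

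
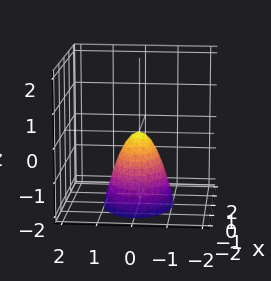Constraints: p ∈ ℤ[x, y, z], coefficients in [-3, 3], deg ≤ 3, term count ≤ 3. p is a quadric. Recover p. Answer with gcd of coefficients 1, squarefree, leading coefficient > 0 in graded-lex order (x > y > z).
x^2 + 2*y^2 + z

First, the degree is 2 — a single bowl opening along one axis; a quadric.
Then, symmetries: it's symmetric under x → −x, forcing even powers of x; the y ↦ −y reflection is a symmetry, so y appears only in even powers.
Then, from the axis intercepts and sections: it meets the x-axis at x = 0 (among the integer gridlines); it crosses the z-axis at the gridline z = 0; one y-axis crossing is at y = 0.
Finally, matching integer coefficients to the picture gives p.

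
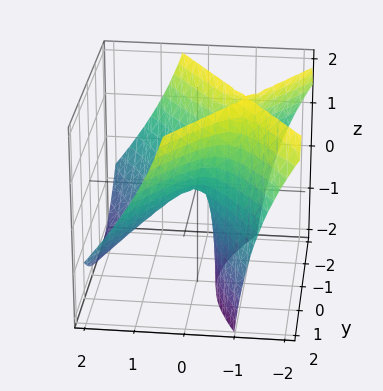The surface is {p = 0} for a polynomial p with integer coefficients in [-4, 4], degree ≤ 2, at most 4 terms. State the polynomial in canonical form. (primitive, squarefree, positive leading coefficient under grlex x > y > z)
2*x^2 + 2*x*z - y^2 + z

1. Degree: no degree-1 surface has this shape, so deg p = 2.
2. Observable constraints: it crosses the x-axis at the gridline x = 0; it crosses the y-axis at the gridline y = 0; it meets the z-axis at z = 0 (among the integer gridlines).
3. Matching integer coefficients to the picture gives p.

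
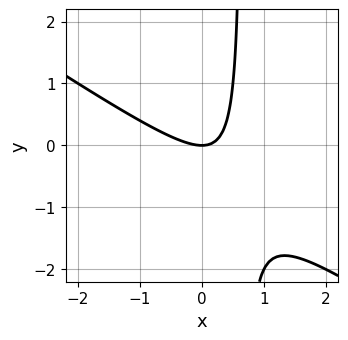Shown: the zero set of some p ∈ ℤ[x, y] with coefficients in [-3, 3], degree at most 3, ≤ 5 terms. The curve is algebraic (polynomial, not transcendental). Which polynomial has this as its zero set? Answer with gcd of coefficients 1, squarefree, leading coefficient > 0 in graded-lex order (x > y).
First, degree: no degree-1 curve has this shape, so deg p = 2.
Then, observable constraints: one x-axis crossing is at x = 0; it meets the y-axis at y = 0 (among the integer gridlines).
Finally, putting this together gives p.

2*x^2 + 3*x*y - 2*y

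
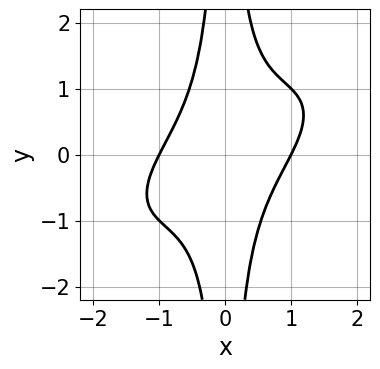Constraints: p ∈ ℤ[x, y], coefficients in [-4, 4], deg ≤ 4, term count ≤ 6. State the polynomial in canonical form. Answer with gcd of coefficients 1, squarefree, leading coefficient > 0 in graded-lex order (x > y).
x^4 - 2*x^3*y + 2*x^2*y^2 - 1

(a) Degree: a generic line meets the curve in up to 4 points, so deg p = 4.
(b) Reading off the gridlines: the x-axis gridline crossings are at x ∈ {-1, 1}; it misses every integer gridline on the y-axis.
(c) Fitting integer coefficients to these (and the overall shape) gives p.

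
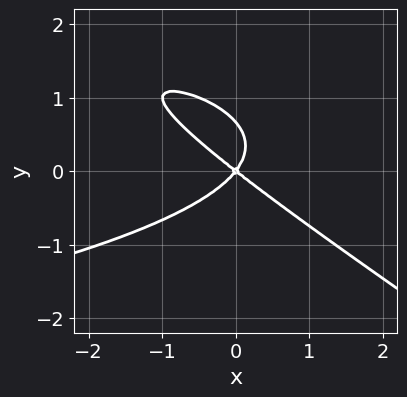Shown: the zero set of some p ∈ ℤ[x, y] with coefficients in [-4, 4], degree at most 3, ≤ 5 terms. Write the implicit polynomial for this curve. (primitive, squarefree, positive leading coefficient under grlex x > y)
2*x*y^2 + 3*y^3 + 2*x^2 + x*y - 2*y^2

The degree is 3 — no degree-2 curve has this shape.
Against the integer gridlines: one x-axis crossing is at x = 0; it crosses the y-axis at the gridline y = 0.
Together with the visible shape, these determine p as stated.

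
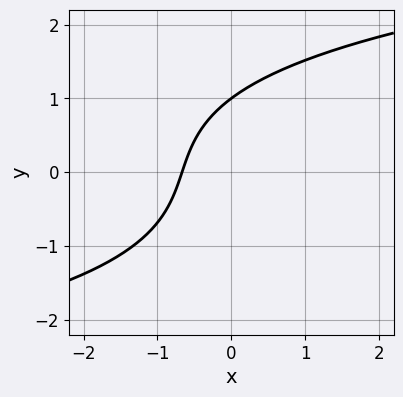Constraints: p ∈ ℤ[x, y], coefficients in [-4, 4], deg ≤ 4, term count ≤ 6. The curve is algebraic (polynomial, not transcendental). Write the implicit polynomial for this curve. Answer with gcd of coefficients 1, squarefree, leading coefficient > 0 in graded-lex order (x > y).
1. Degree: no degree-2 curve has this shape, so deg p = 3.
2. From the axis intercepts and sections: it crosses the y-axis at the gridline y = 1.
3. Matching integer coefficients to the picture gives p.

y^3 - 3*x + y - 2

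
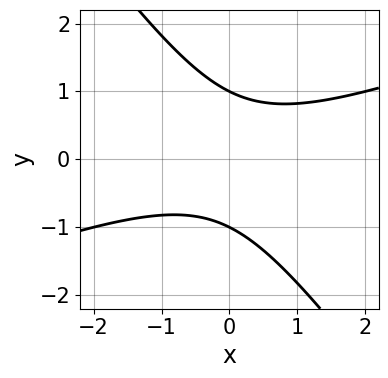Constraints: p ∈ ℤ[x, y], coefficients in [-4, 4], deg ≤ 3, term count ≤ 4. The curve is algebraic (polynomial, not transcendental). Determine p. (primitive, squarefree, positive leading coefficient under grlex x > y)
x^2 - 2*x*y - 2*y^2 + 2

1. deg p = 2. The shape is more complex than any degree-1 curve.
2. Against the integer gridlines: the y-axis gridline crossings are at y ∈ {-1, 1}; it misses every integer gridline on the x-axis.
3. Fitting integer coefficients to these (and the overall shape) gives p.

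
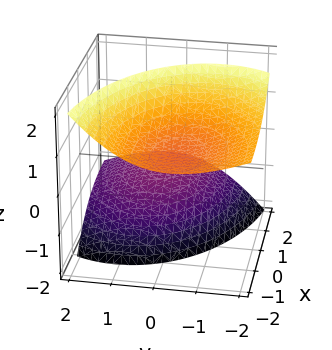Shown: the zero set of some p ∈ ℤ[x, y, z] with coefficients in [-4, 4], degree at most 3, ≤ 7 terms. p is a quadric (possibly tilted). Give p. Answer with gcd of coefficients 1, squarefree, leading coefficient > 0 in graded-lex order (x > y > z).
First, the picture has 2 separate pieces.
Next, degree: no degree-1 surface has this shape, so deg p = 2.
Then, observable constraints: it misses every integer gridline on the y-axis; no x-intercept at any integer in the box.
Finally, assembling these constraints gives the stated polynomial.

x^2 + 3*x*z + 2*y^2 + 2*y*z - 2*z^2 + 2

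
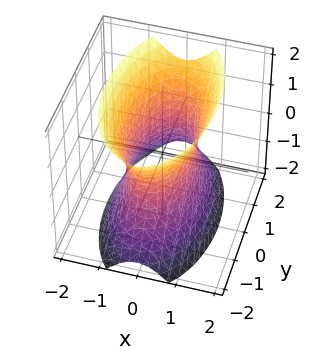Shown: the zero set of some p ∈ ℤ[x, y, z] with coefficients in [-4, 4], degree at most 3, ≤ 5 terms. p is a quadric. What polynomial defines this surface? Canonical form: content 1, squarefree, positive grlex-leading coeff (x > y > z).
3*x^2 + y^2 - z^2 - 2

Degree: one connected sheet with a waist; a quadric, so deg p = 2.
Symmetries: it's symmetric under x → −x, forcing even powers of x; it's symmetric under z → −z, forcing even powers of z; mirror symmetry y ↦ −y ⇒ only even powers of y.
From the axis intercepts and sections: no z-intercept at any integer in the box.
Together with the visible shape, these determine p as stated.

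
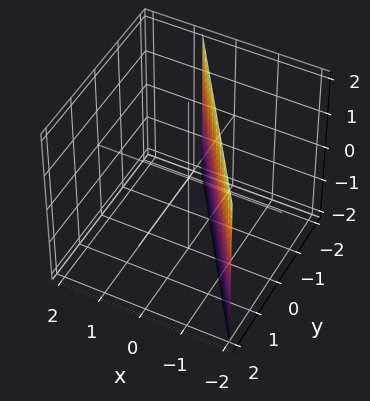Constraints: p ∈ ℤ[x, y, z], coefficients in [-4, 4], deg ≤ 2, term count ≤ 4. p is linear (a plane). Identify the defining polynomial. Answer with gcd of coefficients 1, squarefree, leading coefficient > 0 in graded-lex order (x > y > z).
3*x + 2*y + 2

The degree is 1 — the surface is flat (a plane).
Observable constraints: it misses every integer gridline on the z-axis; it crosses the y-axis at the gridline y = -1.
These observations pin down the coefficients.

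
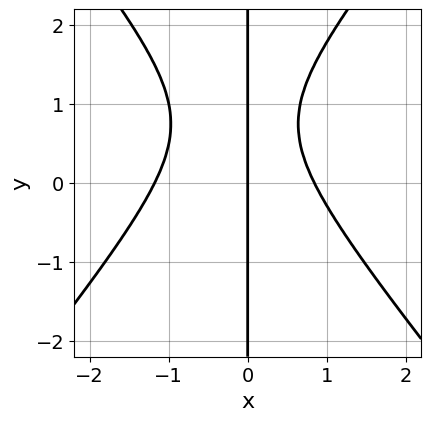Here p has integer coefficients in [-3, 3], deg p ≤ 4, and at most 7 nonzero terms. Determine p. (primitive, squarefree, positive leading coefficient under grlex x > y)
3*x^3 - 2*x*y^2 + x^2 + 3*x*y - 3*x

1. Degree: no degree-2 curve has this shape, so deg p = 3.
2. From the visible intercepts: the visible y-axis segment lies entirely on the curve; one x-axis crossing is at x = 0.
3. Solving for integer coefficients yields p as stated.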